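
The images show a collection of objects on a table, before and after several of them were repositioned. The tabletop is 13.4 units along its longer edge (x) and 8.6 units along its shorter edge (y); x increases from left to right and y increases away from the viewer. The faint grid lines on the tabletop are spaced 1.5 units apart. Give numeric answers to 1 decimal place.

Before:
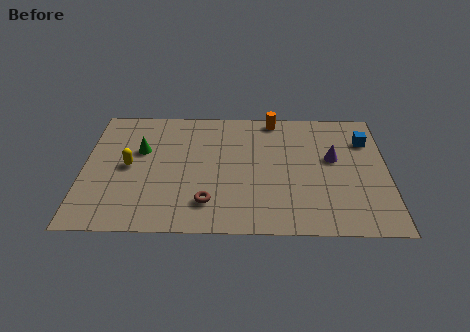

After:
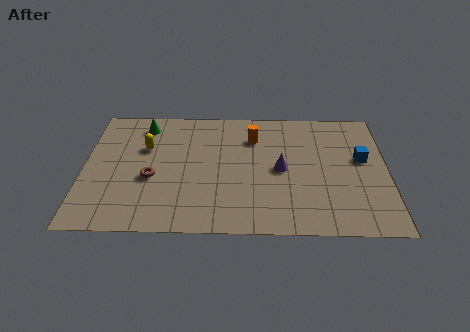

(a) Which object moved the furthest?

the brown torus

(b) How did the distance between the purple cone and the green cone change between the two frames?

-1.7

They were about 8.5 units apart before and 6.8 after — 1.7 units closer together.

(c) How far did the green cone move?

1.8

The green cone moved from about (2.5, 5.4) to (2.6, 7.2), a distance of √(0.1² + 1.8²) ≈ 1.8.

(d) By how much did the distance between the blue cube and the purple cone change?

+1.7

The distance was about 2.0 in the first image and 3.7 in the second, so they moved 1.7 units further apart.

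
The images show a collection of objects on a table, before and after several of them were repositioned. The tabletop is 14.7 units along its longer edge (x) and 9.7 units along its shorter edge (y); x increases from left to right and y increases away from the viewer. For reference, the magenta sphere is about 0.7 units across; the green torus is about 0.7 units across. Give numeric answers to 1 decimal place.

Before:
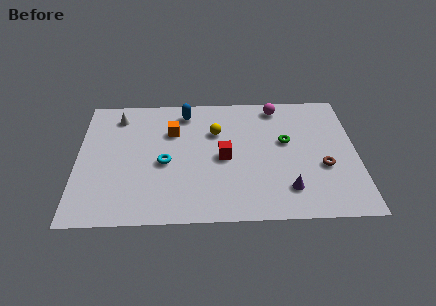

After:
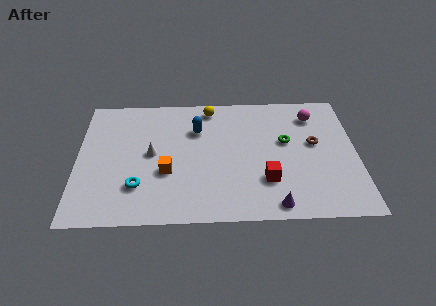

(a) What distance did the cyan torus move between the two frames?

2.2

From (4.6, 4.3) to (3.2, 2.6), the cyan torus covered √(1.4² + 1.7²) ≈ 2.2 units.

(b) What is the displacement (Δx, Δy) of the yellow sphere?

(-0.3, 1.9)

The yellow sphere was at about (7.3, 6.6) and moved to about (7.0, 8.5).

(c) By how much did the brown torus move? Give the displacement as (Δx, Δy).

(-0.4, 1.8)

From the two frames, the brown torus sits at roughly (12.9, 3.7) before and (12.5, 5.5) after.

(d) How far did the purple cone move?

1.3

The purple cone moved from about (11.0, 2.1) to (10.3, 1.0), a distance of √(0.7² + 1.1²) ≈ 1.3.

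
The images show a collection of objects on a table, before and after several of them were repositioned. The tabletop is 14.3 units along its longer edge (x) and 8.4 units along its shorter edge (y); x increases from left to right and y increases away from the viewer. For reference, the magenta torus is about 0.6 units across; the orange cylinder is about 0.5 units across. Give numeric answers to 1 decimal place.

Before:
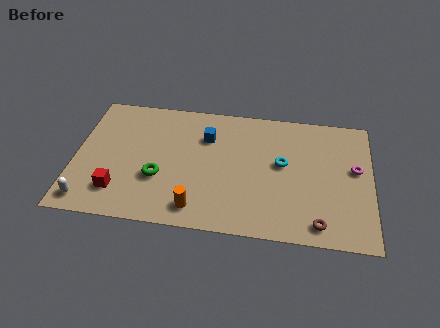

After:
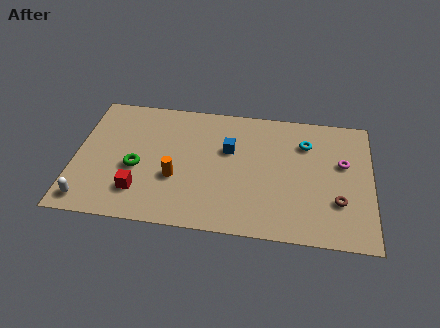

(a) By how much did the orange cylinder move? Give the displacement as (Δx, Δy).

(-1.1, 1.8)

The orange cylinder started near (6.0, 1.3) and ended near (4.9, 3.1).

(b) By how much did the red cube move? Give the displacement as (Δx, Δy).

(1.0, 0.1)

From the two frames, the red cube sits at roughly (2.2, 1.9) before and (3.2, 2.0) after.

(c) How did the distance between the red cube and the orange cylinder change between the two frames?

-1.8

The distance was about 3.8 in the first image and 2.0 in the second, so they moved 1.8 units closer together.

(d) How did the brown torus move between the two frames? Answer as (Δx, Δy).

(0.9, 1.5)

From the two frames, the brown torus sits at roughly (11.8, 1.1) before and (12.7, 2.6) after.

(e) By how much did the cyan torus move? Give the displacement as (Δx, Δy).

(1.1, 1.5)

The cyan torus started near (10.0, 4.7) and ended near (11.1, 6.2).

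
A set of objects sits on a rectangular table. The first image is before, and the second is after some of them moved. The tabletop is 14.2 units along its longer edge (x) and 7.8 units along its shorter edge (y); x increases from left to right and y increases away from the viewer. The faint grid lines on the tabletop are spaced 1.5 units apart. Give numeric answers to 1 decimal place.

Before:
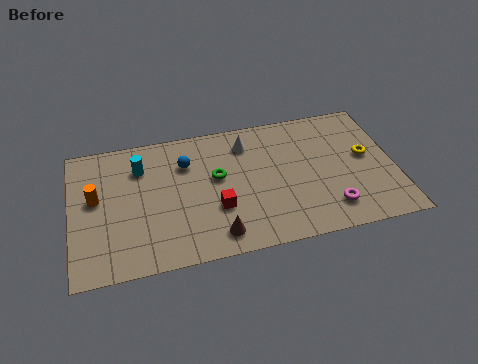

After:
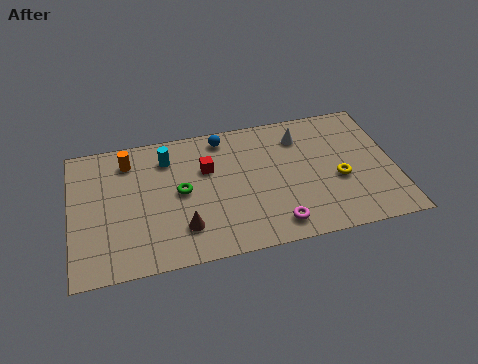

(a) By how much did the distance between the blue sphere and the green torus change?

+1.7

Before: roughly 1.7 units apart; after: 3.4. That's 1.7 units further apart.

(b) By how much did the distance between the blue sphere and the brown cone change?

+0.8

They were about 4.5 units apart before and 5.3 after — 0.8 units further apart.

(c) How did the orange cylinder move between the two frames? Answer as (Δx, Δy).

(1.5, 1.9)

The orange cylinder started near (1.1, 4.4) and ended near (2.6, 6.3).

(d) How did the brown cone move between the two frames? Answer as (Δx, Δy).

(-1.4, 0.7)

The brown cone started near (6.2, 1.2) and ended near (4.8, 1.9).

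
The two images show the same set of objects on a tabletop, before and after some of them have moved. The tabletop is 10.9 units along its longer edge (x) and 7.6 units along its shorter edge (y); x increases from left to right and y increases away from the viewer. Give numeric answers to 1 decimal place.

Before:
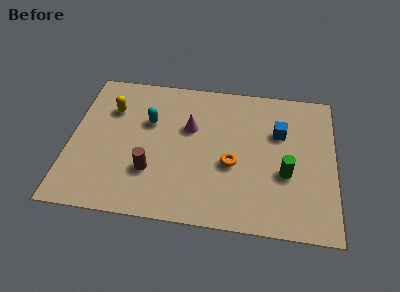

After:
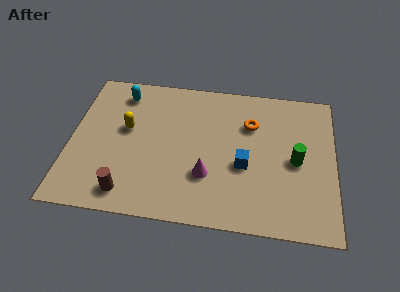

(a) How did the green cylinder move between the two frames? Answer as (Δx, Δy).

(0.4, 0.7)

The green cylinder was at about (8.9, 2.9) and moved to about (9.3, 3.6).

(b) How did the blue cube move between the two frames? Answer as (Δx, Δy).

(-1.4, -1.9)

From the two frames, the blue cube sits at roughly (8.6, 5.0) before and (7.2, 3.1) after.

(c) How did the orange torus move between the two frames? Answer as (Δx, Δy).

(0.7, 2.2)

From the two frames, the orange torus sits at roughly (6.7, 3.1) before and (7.4, 5.3) after.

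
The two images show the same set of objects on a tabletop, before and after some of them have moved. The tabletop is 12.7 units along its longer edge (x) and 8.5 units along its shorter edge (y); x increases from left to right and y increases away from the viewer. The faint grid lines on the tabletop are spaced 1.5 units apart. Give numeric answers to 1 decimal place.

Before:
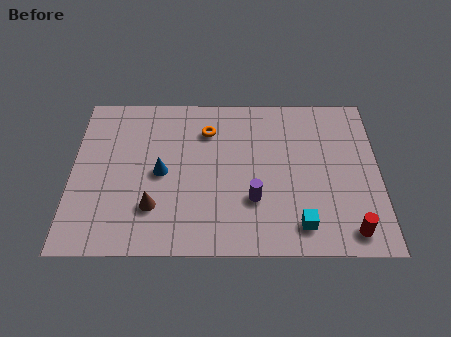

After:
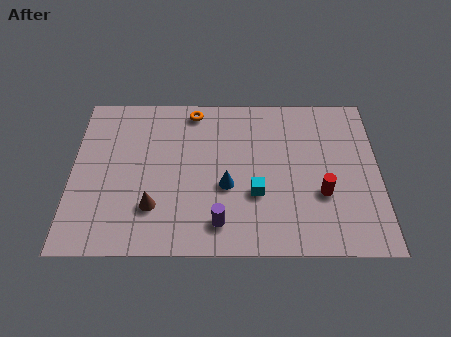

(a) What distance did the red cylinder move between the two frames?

2.2

The red cylinder moved from about (11.4, 1.1) to (10.3, 3.0), a distance of √(1.1² + 1.9²) ≈ 2.2.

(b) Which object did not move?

the brown cone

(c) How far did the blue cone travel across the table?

2.8

The blue cone moved from about (3.7, 4.1) to (6.4, 3.4), a distance of √(2.7² + 0.7²) ≈ 2.8.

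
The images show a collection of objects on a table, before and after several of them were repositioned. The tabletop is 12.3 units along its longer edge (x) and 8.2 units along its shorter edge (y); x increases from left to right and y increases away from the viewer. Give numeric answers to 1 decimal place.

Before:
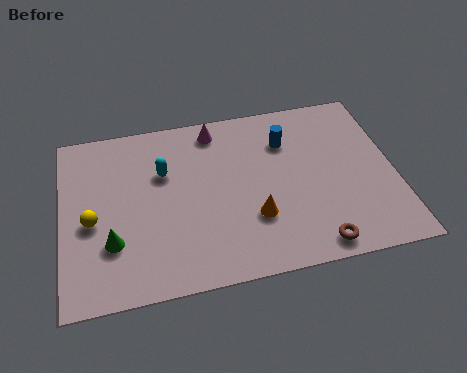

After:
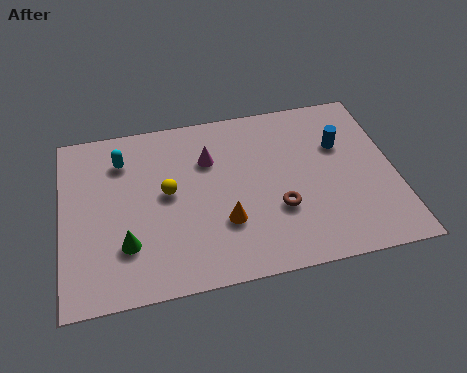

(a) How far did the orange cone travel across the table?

1.1

The orange cone moved from about (7.0, 2.6) to (5.9, 2.6), a distance of √(1.1² + 0.0²) ≈ 1.1.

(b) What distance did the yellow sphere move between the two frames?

2.9

The yellow sphere was near (1.1, 3.6) before and (3.9, 4.4) after, so it travelled √(2.8² + 0.8²) ≈ 2.9 units.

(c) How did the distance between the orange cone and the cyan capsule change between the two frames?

+0.9

They were about 4.3 units apart before and 5.2 after — 0.9 units further apart.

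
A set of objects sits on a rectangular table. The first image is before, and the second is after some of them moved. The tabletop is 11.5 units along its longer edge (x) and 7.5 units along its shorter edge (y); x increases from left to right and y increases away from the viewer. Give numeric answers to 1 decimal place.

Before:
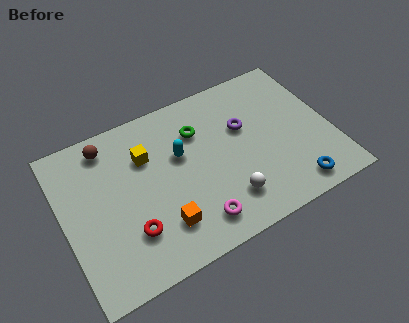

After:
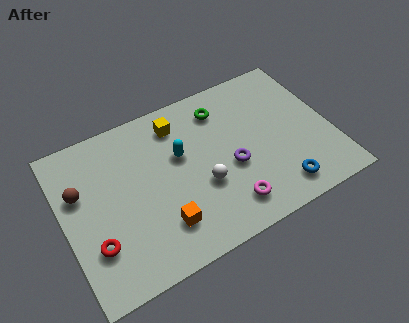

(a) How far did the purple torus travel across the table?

1.8

From (7.9, 4.7) to (7.1, 3.1), the purple torus covered √(0.8² + 1.6²) ≈ 1.8 units.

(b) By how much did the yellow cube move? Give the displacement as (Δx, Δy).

(1.5, 0.9)

The yellow cube was at about (3.7, 5.2) and moved to about (5.2, 6.1).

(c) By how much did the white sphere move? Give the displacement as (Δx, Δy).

(-0.9, 1.1)

From the two frames, the white sphere sits at roughly (6.7, 1.7) before and (5.8, 2.8) after.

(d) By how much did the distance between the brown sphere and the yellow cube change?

+2.7

They were about 1.9 units apart before and 4.6 after — 2.7 units further apart.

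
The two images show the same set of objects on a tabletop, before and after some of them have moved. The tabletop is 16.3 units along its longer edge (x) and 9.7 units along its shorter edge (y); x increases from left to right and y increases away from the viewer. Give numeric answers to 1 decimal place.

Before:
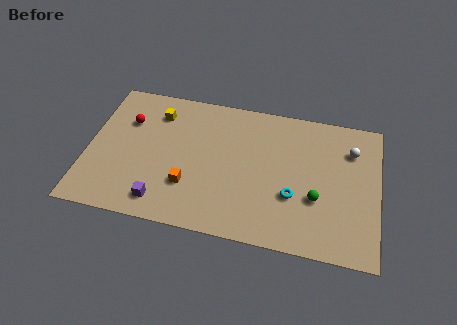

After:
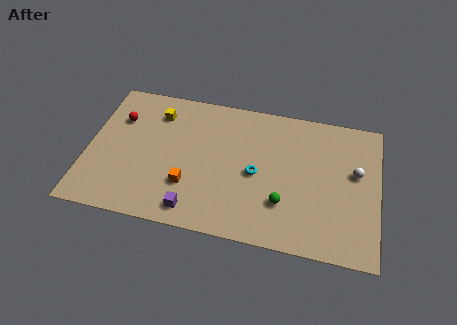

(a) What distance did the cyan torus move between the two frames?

2.4

From (11.6, 3.4) to (9.5, 4.5), the cyan torus covered √(2.1² + 1.1²) ≈ 2.4 units.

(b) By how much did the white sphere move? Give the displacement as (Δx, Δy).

(0.3, -1.5)

The white sphere started near (14.7, 7.2) and ended near (15.0, 5.7).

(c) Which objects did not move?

the orange cube and the yellow cube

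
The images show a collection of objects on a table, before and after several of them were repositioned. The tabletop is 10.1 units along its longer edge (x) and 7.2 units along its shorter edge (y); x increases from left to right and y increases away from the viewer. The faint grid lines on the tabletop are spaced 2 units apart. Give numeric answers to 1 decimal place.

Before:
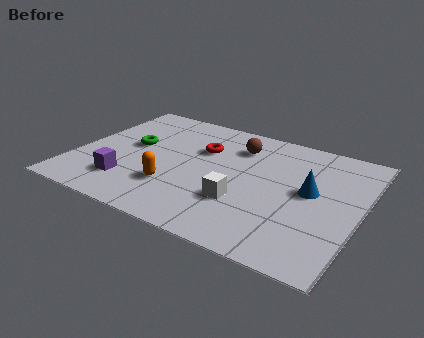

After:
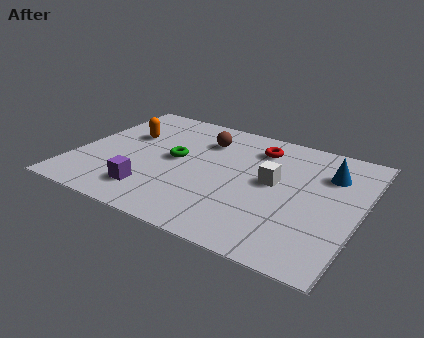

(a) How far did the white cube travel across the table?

1.8

The white cube moved from about (6.1, 2.3) to (7.0, 3.9), a distance of √(0.9² + 1.6²) ≈ 1.8.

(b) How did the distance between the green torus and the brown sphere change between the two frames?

-2.1

The distance was about 3.9 in the first image and 1.8 in the second, so they moved 2.1 units closer together.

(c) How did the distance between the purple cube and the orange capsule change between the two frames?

+1.8

The distance was about 1.6 in the first image and 3.4 in the second, so they moved 1.8 units further apart.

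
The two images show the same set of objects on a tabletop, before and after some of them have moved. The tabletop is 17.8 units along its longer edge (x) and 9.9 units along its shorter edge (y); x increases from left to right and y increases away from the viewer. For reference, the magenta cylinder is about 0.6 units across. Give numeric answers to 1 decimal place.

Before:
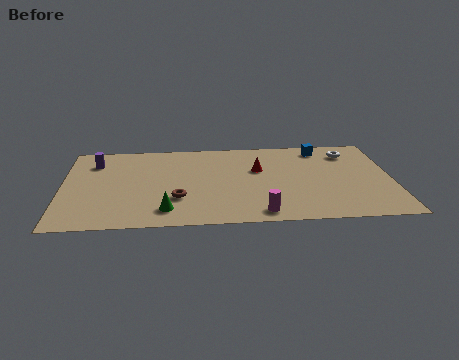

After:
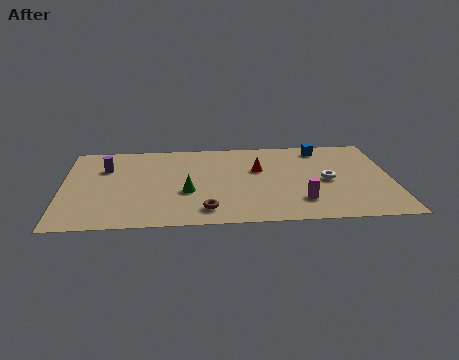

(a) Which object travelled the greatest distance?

the white torus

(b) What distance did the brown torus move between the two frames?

2.1

From (6.2, 3.1) to (7.7, 1.7), the brown torus covered √(1.5² + 1.4²) ≈ 2.1 units.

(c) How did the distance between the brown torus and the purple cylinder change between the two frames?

+1.1

They were about 6.4 units apart before and 7.5 after — 1.1 units further apart.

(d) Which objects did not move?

the blue cube and the red cone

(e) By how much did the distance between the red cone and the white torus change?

-1.3

Before: roughly 5.3 units apart; after: 4.0. That's 1.3 units closer together.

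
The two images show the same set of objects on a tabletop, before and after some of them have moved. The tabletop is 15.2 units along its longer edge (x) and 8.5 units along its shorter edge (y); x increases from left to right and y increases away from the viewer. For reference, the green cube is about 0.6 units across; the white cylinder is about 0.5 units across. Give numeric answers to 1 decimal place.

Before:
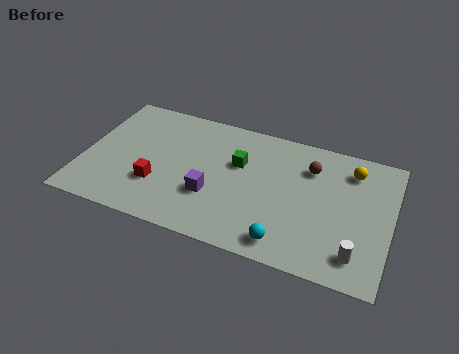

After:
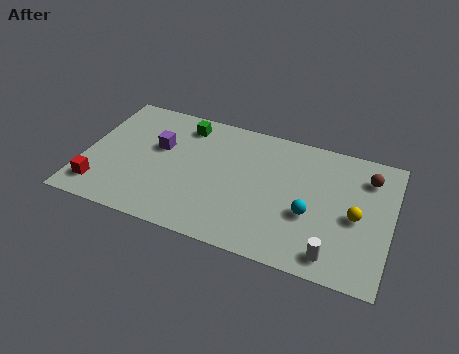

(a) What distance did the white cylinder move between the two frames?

1.2

The white cylinder moved from about (13.7, 1.6) to (12.6, 1.2), a distance of √(1.1² + 0.4²) ≈ 1.2.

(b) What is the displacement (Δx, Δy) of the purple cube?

(-2.9, 2.3)

The purple cube was at about (6.5, 2.9) and moved to about (3.6, 5.2).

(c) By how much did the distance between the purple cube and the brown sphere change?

+4.7

Before: roughly 5.7 units apart; after: 10.4. That's 4.7 units further apart.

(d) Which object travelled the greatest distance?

the purple cube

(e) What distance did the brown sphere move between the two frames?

2.8

The brown sphere was near (11.1, 6.3) before and (13.9, 6.6) after, so it travelled √(2.8² + 0.3²) ≈ 2.8 units.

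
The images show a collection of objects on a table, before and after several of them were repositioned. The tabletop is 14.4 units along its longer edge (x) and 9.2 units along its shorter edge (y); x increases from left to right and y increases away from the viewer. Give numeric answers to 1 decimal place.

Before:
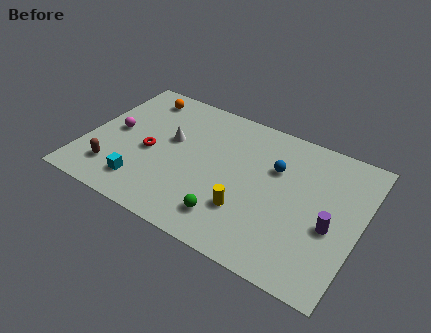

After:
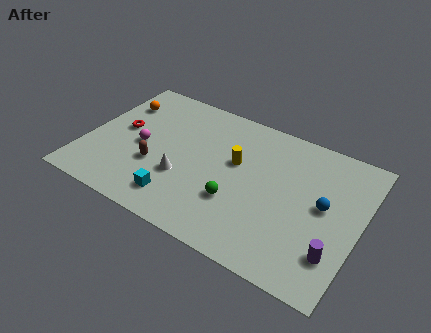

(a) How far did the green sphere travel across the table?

1.2

The green sphere moved from about (8.0, 1.8) to (8.2, 3.0), a distance of √(0.2² + 1.2²) ≈ 1.2.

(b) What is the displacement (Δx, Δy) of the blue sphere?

(2.7, -1.2)

From the two frames, the blue sphere sits at roughly (9.8, 6.1) before and (12.5, 4.9) after.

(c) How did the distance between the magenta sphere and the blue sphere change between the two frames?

+1.1

They were about 8.5 units apart before and 9.6 after — 1.1 units further apart.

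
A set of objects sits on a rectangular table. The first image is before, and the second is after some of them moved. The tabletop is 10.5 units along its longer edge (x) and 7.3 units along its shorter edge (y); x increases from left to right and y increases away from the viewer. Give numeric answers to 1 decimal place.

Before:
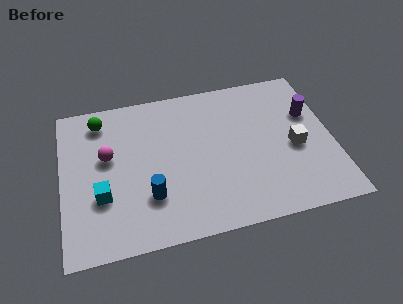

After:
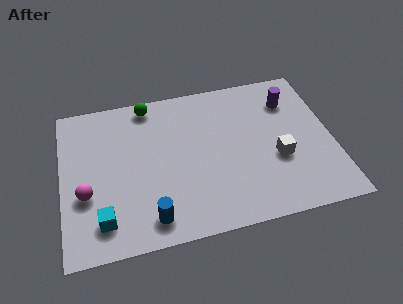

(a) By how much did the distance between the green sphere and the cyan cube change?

+1.9

The distance was about 3.6 in the first image and 5.5 in the second, so they moved 1.9 units further apart.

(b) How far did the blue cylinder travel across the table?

1.0

From (3.3, 2.1) to (3.3, 1.1), the blue cylinder covered √(0.0² + 1.0²) ≈ 1.0 units.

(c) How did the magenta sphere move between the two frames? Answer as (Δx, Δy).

(-0.9, -1.6)

From the two frames, the magenta sphere sits at roughly (1.8, 4.3) before and (0.9, 2.7) after.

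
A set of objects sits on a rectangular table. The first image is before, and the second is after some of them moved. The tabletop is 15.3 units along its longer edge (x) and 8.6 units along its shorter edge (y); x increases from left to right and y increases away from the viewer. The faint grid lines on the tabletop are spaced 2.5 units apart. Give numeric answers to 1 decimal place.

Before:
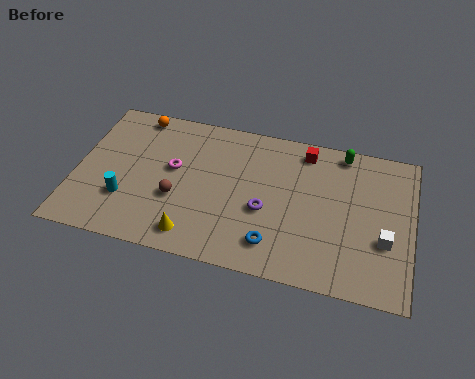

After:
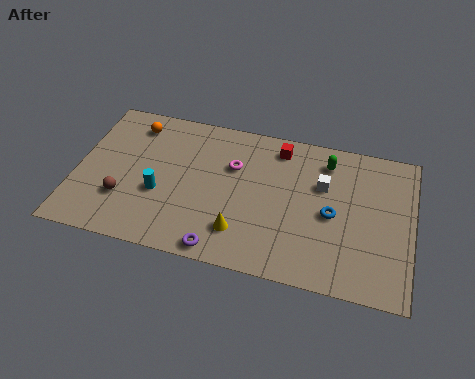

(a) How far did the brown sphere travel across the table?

2.5

From (4.7, 3.2) to (2.3, 2.6), the brown sphere covered √(2.4² + 0.6²) ≈ 2.5 units.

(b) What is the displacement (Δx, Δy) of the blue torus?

(2.5, 2.3)

From the two frames, the blue torus sits at roughly (9.2, 1.7) before and (11.7, 4.0) after.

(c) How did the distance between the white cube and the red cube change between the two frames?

-3.0

They were about 5.7 units apart before and 2.7 after — 3.0 units closer together.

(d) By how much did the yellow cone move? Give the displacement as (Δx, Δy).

(2.1, 0.7)

The yellow cone started near (5.6, 1.3) and ended near (7.7, 2.0).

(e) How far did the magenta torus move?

2.8

The magenta torus was near (4.4, 4.9) before and (7.1, 5.7) after, so it travelled √(2.7² + 0.8²) ≈ 2.8 units.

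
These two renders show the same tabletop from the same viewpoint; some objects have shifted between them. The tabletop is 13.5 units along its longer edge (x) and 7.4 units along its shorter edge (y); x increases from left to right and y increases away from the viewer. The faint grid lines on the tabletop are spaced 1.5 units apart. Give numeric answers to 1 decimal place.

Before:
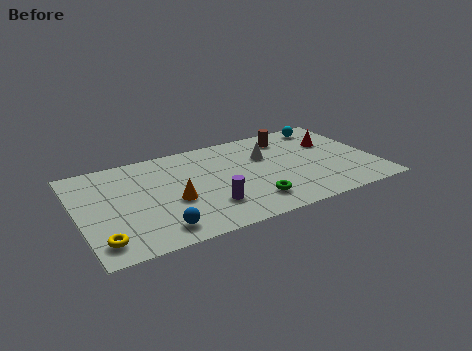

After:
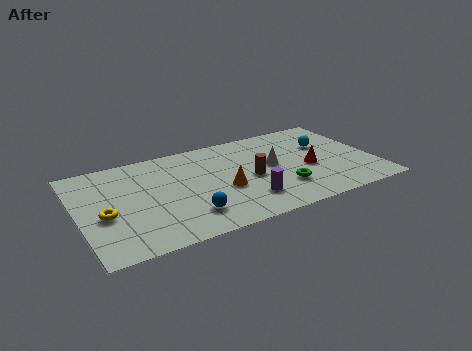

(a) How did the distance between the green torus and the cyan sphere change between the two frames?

-2.8

They were about 6.4 units apart before and 3.6 after — 2.8 units closer together.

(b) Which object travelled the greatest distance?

the brown cylinder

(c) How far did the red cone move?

2.1

The red cone was near (11.8, 4.9) before and (10.5, 3.2) after, so it travelled √(1.3² + 1.7²) ≈ 2.1 units.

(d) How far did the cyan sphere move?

1.6

The cyan sphere was near (11.8, 6.4) before and (11.5, 4.8) after, so it travelled √(0.3² + 1.6²) ≈ 1.6 units.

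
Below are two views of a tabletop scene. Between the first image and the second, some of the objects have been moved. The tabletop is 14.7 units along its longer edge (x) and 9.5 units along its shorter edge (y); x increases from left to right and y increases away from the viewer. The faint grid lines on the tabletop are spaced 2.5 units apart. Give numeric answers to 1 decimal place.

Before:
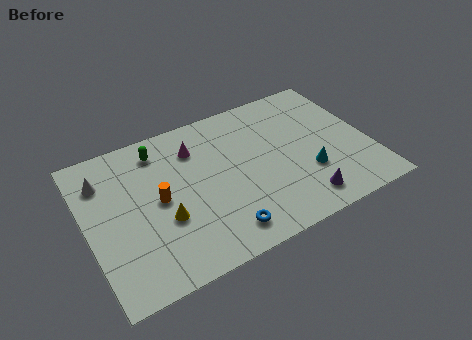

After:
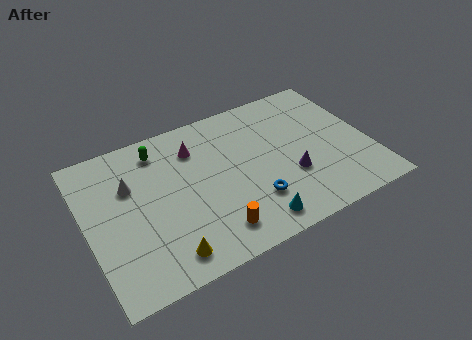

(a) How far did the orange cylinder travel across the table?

3.9

From (3.7, 4.8) to (6.1, 1.7), the orange cylinder covered √(2.4² + 3.1²) ≈ 3.9 units.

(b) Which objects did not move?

the green capsule and the magenta cone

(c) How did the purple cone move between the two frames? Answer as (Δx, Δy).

(-0.3, 1.8)

The purple cone was at about (10.7, 1.5) and moved to about (10.4, 3.3).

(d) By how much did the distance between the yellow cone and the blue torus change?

+1.5

The distance was about 3.4 in the first image and 4.9 in the second, so they moved 1.5 units further apart.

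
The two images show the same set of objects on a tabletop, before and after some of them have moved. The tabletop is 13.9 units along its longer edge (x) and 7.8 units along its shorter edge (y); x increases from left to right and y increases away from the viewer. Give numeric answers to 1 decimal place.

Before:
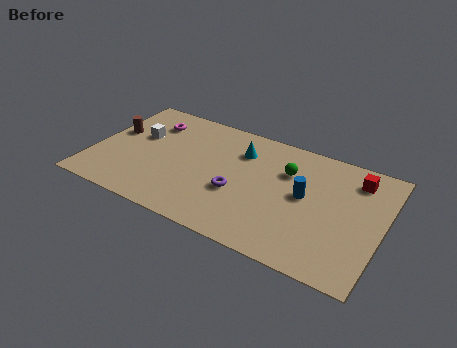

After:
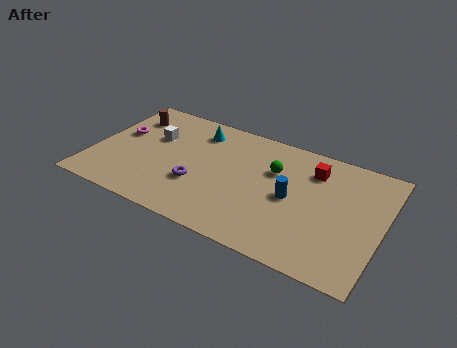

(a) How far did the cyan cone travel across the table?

2.3

From (6.9, 5.8) to (4.7, 6.3), the cyan cone covered √(2.2² + 0.5²) ≈ 2.3 units.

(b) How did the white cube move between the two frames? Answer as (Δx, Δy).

(0.7, 0.2)

The white cube started near (2.0, 4.8) and ended near (2.7, 5.0).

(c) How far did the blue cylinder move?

0.7

From (10.2, 4.2) to (9.6, 3.8), the blue cylinder covered √(0.6² + 0.4²) ≈ 0.7 units.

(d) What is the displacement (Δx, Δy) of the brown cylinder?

(0.5, 1.4)

The brown cylinder was at about (0.8, 4.6) and moved to about (1.3, 6.0).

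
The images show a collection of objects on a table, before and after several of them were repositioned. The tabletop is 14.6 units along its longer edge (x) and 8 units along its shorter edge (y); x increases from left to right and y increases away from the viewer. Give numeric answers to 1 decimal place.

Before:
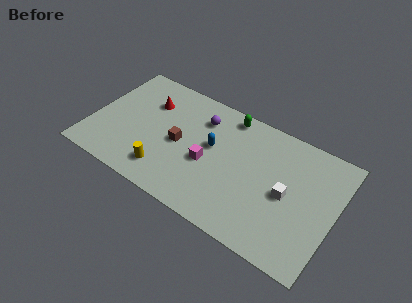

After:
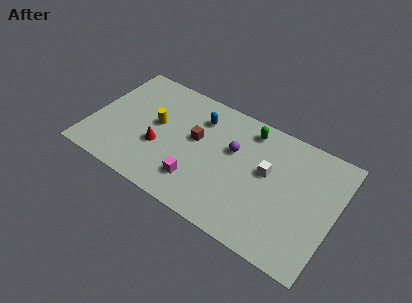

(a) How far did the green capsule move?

1.3

The green capsule moved from about (7.8, 7.1) to (9.1, 6.8), a distance of √(1.3² + 0.3²) ≈ 1.3.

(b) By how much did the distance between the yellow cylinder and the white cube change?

-0.6

The distance was about 7.3 in the first image and 6.7 in the second, so they moved 0.6 units closer together.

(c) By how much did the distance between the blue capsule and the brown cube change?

-0.6

The distance was about 2.1 in the first image and 1.5 in the second, so they moved 0.6 units closer together.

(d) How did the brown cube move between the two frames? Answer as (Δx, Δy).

(0.9, 0.8)

The brown cube started near (5.3, 3.8) and ended near (6.2, 4.6).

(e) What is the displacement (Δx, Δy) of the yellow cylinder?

(-1.0, 2.8)

The yellow cylinder was at about (4.8, 1.6) and moved to about (3.8, 4.4).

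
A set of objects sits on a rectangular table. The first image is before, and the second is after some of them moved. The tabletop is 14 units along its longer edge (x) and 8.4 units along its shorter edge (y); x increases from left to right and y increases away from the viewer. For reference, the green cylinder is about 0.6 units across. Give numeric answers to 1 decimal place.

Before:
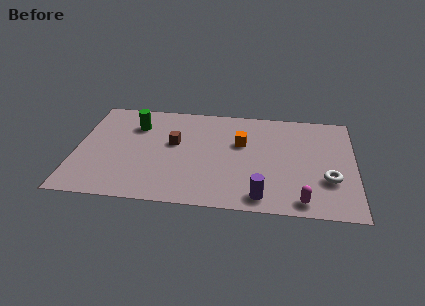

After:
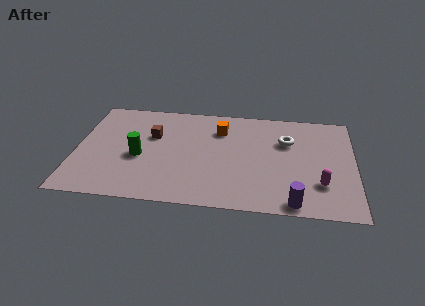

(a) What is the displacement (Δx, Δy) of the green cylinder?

(0.3, -2.6)

From the two frames, the green cylinder sits at roughly (2.9, 6.2) before and (3.2, 3.6) after.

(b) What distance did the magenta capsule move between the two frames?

1.7

From (11.4, 1.0) to (12.3, 2.4), the magenta capsule covered √(0.9² + 1.4²) ≈ 1.7 units.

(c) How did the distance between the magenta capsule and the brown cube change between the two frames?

+1.4

The distance was about 7.6 in the first image and 9.0 in the second, so they moved 1.4 units further apart.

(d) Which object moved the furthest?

the white torus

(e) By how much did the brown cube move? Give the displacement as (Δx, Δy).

(-1.1, 0.5)

From the two frames, the brown cube sits at roughly (4.9, 4.9) before and (3.8, 5.4) after.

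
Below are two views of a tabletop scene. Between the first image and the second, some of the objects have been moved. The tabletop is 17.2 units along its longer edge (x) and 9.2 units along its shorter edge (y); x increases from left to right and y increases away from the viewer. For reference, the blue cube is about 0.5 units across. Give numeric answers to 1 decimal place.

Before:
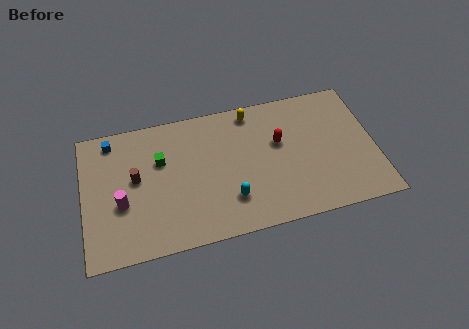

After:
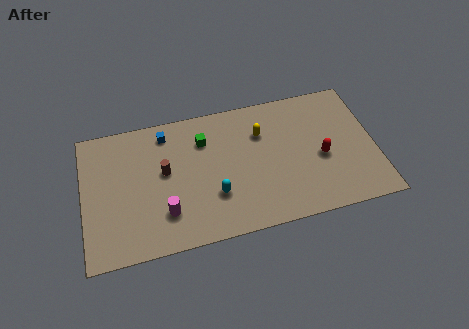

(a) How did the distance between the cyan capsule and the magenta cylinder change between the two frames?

-3.5

The distance was about 6.4 in the first image and 2.9 in the second, so they moved 3.5 units closer together.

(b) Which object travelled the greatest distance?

the blue cube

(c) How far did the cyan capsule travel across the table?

1.0

From (8.5, 2.4) to (7.6, 2.9), the cyan capsule covered √(0.9² + 0.5²) ≈ 1.0 units.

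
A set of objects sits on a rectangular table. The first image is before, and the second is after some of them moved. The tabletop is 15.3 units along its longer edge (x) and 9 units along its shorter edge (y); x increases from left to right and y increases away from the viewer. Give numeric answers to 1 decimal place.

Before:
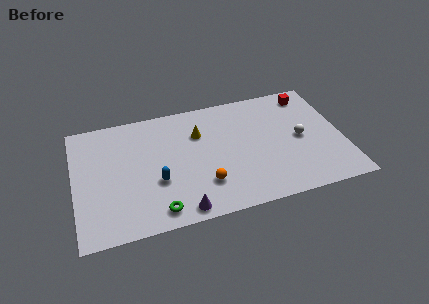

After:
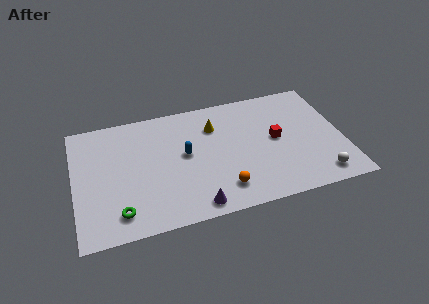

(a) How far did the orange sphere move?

1.2

The orange sphere moved from about (7.2, 2.4) to (8.2, 1.8), a distance of √(1.0² + 0.6²) ≈ 1.2.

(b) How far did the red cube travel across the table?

3.7

The red cube moved from about (13.7, 7.7) to (11.5, 4.7), a distance of √(2.2² + 3.0²) ≈ 3.7.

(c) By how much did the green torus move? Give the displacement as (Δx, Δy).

(-2.1, 0.4)

The green torus was at about (4.5, 1.2) and moved to about (2.4, 1.6).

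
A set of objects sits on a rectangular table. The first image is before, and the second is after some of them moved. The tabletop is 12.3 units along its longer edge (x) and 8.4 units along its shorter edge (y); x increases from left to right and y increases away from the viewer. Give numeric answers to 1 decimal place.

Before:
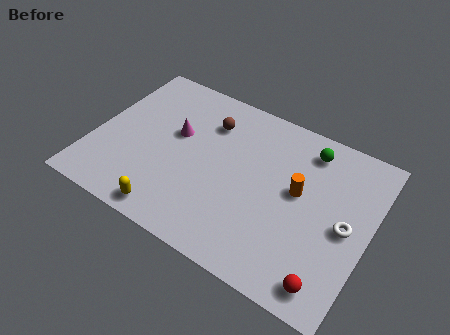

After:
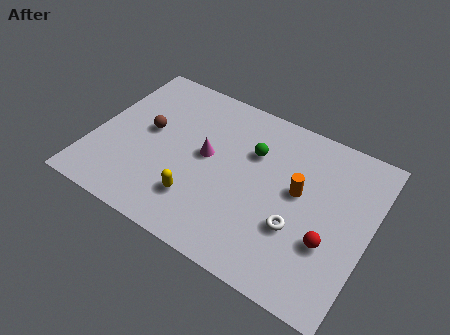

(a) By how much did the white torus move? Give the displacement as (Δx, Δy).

(-2.0, -1.1)

From the two frames, the white torus sits at roughly (11.3, 4.0) before and (9.3, 2.9) after.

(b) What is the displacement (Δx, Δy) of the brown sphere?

(-2.5, -1.7)

The brown sphere was at about (4.8, 6.3) and moved to about (2.3, 4.6).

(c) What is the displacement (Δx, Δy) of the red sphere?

(-0.3, 1.8)

From the two frames, the red sphere sits at roughly (11.0, 1.1) before and (10.7, 2.9) after.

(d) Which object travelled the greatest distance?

the brown sphere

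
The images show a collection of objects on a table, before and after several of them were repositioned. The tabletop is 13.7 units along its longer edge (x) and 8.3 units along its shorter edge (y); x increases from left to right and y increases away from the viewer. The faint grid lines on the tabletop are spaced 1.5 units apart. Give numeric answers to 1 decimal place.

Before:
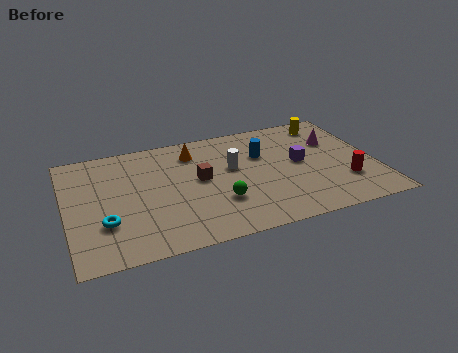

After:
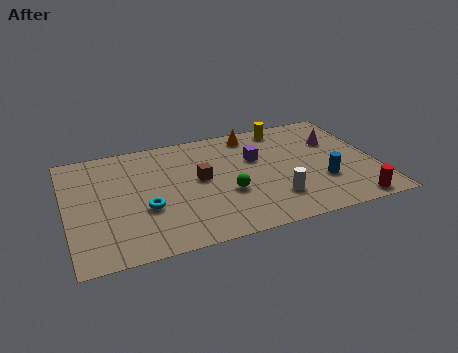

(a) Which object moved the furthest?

the blue cylinder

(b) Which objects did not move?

the magenta cone and the brown cube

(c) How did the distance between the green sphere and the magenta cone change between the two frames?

-0.6

Before: roughly 6.3 units apart; after: 5.7. That's 0.6 units closer together.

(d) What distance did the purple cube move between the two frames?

2.1

The purple cube was near (10.4, 4.4) before and (8.5, 5.3) after, so it travelled √(1.9² + 0.9²) ≈ 2.1 units.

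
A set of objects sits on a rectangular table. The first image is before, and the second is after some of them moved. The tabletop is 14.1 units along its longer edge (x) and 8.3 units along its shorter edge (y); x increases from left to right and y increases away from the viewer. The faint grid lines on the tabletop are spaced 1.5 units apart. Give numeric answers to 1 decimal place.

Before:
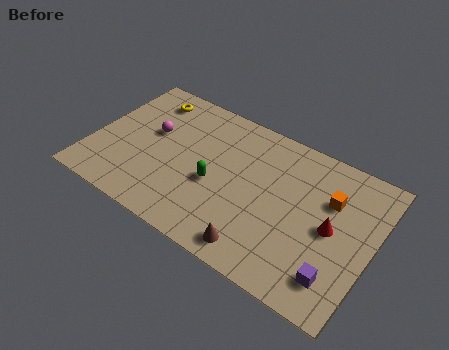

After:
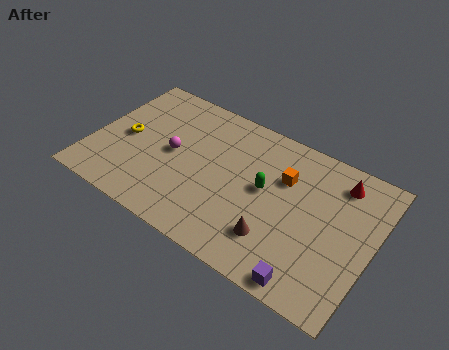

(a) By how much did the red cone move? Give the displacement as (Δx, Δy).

(0.0, 2.7)

From the two frames, the red cone sits at roughly (12.1, 4.1) before and (12.1, 6.8) after.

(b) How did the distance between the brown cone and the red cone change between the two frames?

+0.9

Before: roughly 4.4 units apart; after: 5.3. That's 0.9 units further apart.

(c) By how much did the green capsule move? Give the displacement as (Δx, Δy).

(2.4, 1.0)

From the two frames, the green capsule sits at roughly (6.3, 3.5) before and (8.7, 4.5) after.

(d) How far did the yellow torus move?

3.0

The yellow torus was near (2.2, 6.9) before and (1.6, 4.0) after, so it travelled √(0.6² + 2.9²) ≈ 3.0 units.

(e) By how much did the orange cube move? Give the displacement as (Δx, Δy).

(-2.3, 0.0)

From the two frames, the orange cube sits at roughly (11.8, 5.6) before and (9.5, 5.6) after.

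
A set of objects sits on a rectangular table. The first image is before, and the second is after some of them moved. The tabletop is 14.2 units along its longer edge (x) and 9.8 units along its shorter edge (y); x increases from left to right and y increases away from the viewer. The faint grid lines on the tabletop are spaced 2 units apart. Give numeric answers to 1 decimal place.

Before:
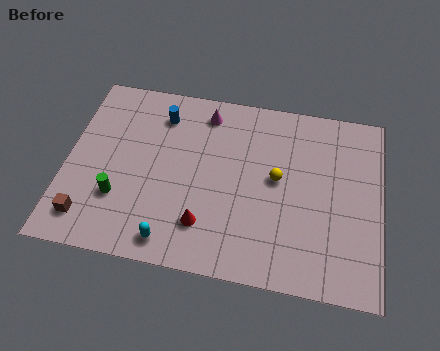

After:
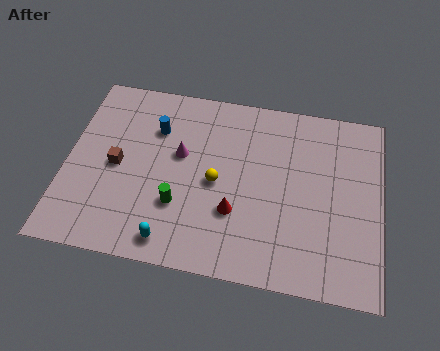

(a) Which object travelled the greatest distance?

the brown cube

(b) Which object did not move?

the cyan capsule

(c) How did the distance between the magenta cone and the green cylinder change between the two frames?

-3.7

The distance was about 6.4 in the first image and 2.7 in the second, so they moved 3.7 units closer together.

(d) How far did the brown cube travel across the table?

3.2

The brown cube was near (1.2, 1.7) before and (2.3, 4.7) after, so it travelled √(1.1² + 3.0²) ≈ 3.2 units.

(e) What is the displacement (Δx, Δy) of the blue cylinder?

(-0.2, -0.8)

From the two frames, the blue cylinder sits at roughly (4.1, 7.8) before and (3.9, 7.0) after.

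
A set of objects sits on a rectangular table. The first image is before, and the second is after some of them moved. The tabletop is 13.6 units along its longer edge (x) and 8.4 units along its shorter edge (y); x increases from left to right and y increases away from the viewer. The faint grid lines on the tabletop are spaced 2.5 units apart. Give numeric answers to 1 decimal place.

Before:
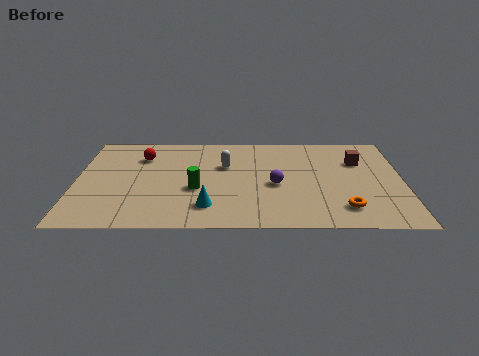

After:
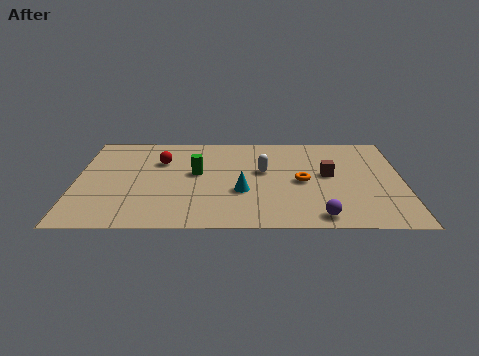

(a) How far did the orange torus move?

2.9

The orange torus was near (11.1, 1.7) before and (9.4, 4.0) after, so it travelled √(1.7² + 2.3²) ≈ 2.9 units.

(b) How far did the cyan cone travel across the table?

1.9

From (5.5, 1.8) to (6.9, 3.1), the cyan cone covered √(1.4² + 1.3²) ≈ 1.9 units.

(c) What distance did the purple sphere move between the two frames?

3.2

From (8.3, 3.7) to (10.1, 1.0), the purple sphere covered √(1.8² + 2.7²) ≈ 3.2 units.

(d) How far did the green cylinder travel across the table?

1.4

The green cylinder was near (5.0, 3.3) before and (5.0, 4.7) after, so it travelled √(0.0² + 1.4²) ≈ 1.4 units.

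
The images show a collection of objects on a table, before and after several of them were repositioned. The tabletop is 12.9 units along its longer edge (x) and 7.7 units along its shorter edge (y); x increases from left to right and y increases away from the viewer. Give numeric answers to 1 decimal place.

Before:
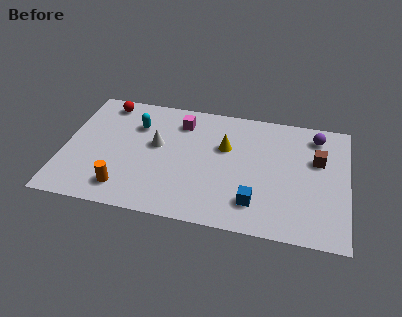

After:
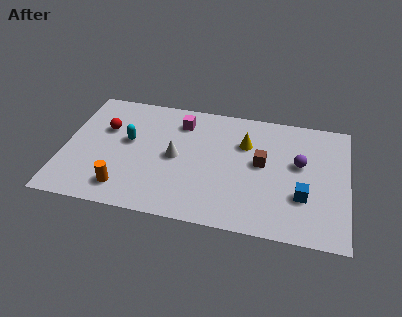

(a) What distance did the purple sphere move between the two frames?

2.0

The purple sphere moved from about (11.4, 6.4) to (10.7, 4.5), a distance of √(0.7² + 1.9²) ≈ 2.0.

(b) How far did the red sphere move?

1.7

The red sphere moved from about (1.7, 6.7) to (1.8, 5.0), a distance of √(0.1² + 1.7²) ≈ 1.7.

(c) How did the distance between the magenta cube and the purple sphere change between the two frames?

-0.5

Before: roughly 6.2 units apart; after: 5.7. That's 0.5 units closer together.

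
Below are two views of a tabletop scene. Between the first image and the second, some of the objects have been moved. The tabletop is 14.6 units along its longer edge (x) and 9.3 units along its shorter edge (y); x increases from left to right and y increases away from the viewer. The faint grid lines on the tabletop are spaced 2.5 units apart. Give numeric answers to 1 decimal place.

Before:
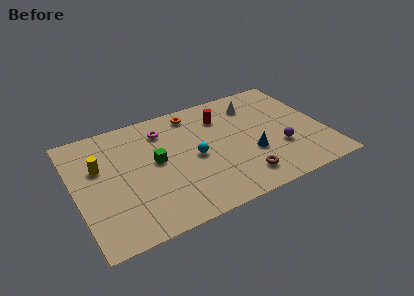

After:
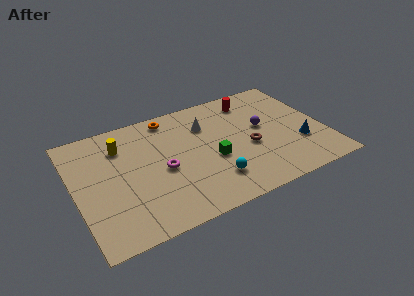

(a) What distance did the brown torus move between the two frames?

2.3

The brown torus moved from about (9.3, 1.7) to (10.1, 3.9), a distance of √(0.8² + 2.2²) ≈ 2.3.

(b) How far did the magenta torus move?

3.1

The magenta torus was near (5.4, 7.3) before and (5.0, 4.2) after, so it travelled √(0.4² + 3.1²) ≈ 3.1 units.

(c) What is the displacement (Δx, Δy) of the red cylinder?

(1.9, 0.7)

From the two frames, the red cylinder sits at roughly (8.9, 7.0) before and (10.8, 7.7) after.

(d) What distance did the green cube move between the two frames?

3.4

The green cube was near (4.7, 5.0) before and (7.9, 3.8) after, so it travelled √(3.2² + 1.2²) ≈ 3.4 units.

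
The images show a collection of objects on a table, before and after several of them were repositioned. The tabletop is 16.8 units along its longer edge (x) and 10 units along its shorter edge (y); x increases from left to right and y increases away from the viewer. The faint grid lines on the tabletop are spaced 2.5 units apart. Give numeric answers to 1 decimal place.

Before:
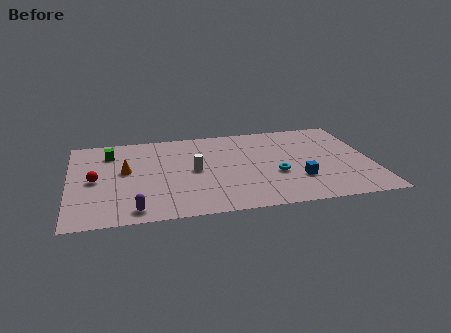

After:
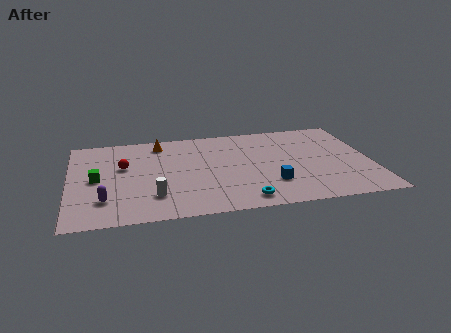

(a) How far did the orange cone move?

3.5

The orange cone moved from about (3.1, 5.6) to (5.1, 8.5), a distance of √(2.0² + 2.9²) ≈ 3.5.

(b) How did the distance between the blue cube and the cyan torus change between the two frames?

+0.8

The distance was about 1.4 in the first image and 2.2 in the second, so they moved 0.8 units further apart.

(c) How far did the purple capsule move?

2.1

From (3.5, 1.2) to (1.9, 2.5), the purple capsule covered √(1.6² + 1.3²) ≈ 2.1 units.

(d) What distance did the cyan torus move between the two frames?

3.1

The cyan torus moved from about (11.4, 3.8) to (9.5, 1.3), a distance of √(1.9² + 2.5²) ≈ 3.1.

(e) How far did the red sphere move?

2.1

The red sphere moved from about (1.4, 4.8) to (3.0, 6.1), a distance of √(1.6² + 1.3²) ≈ 2.1.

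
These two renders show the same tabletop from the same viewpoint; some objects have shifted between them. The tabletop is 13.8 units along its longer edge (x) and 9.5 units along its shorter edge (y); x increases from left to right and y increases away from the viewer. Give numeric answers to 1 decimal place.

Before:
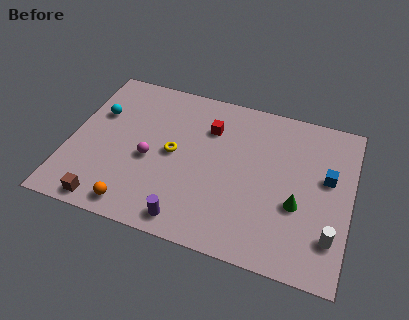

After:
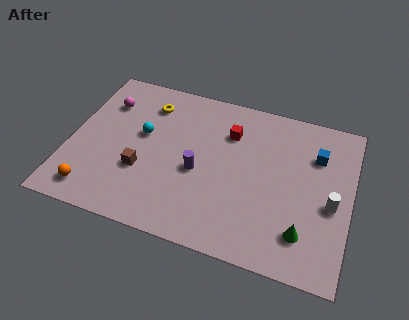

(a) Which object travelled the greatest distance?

the magenta sphere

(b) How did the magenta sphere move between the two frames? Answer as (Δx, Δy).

(-2.5, 2.9)

The magenta sphere was at about (4.0, 4.1) and moved to about (1.5, 7.0).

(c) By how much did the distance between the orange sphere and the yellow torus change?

+2.5

They were about 4.0 units apart before and 6.5 after — 2.5 units further apart.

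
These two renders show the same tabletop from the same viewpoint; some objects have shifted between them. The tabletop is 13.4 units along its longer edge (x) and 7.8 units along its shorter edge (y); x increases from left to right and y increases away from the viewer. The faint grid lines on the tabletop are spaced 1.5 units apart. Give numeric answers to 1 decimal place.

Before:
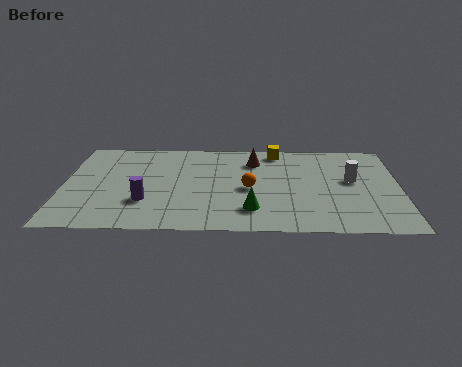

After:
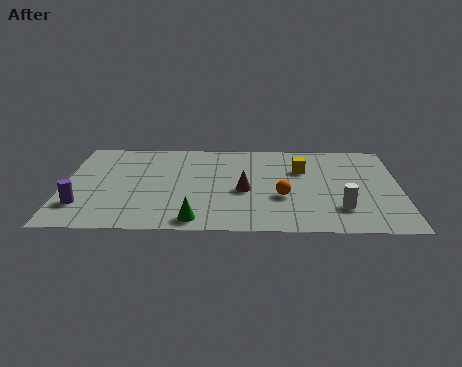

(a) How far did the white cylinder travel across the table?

2.5

From (11.5, 4.4) to (11.0, 2.0), the white cylinder covered √(0.5² + 2.4²) ≈ 2.5 units.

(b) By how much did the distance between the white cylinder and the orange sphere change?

-1.7

The distance was about 4.2 in the first image and 2.5 in the second, so they moved 1.7 units closer together.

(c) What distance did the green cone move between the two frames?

2.4

From (7.5, 1.8) to (5.3, 0.9), the green cone covered √(2.2² + 0.9²) ≈ 2.4 units.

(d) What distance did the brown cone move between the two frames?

2.6

The brown cone moved from about (7.6, 6.0) to (7.2, 3.4), a distance of √(0.4² + 2.6²) ≈ 2.6.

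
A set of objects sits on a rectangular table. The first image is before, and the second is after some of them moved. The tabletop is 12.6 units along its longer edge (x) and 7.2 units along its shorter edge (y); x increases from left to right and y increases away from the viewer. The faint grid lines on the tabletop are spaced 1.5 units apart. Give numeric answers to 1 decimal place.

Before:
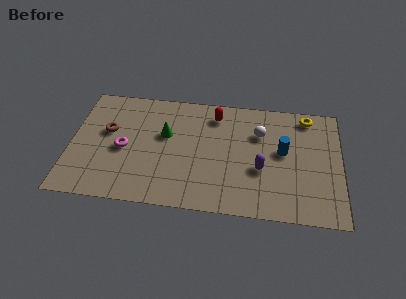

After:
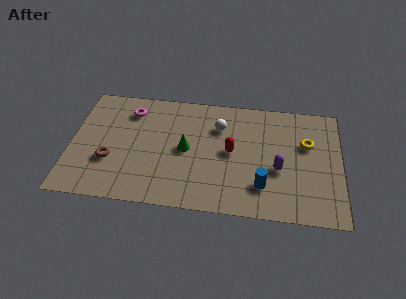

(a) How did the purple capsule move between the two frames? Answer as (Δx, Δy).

(0.8, 0.1)

The purple capsule was at about (8.9, 2.8) and moved to about (9.7, 2.9).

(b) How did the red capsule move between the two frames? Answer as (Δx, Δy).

(0.8, -2.2)

From the two frames, the red capsule sits at roughly (6.7, 5.9) before and (7.5, 3.7) after.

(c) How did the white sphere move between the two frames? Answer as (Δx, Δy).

(-1.9, 0.2)

The white sphere was at about (8.8, 5.0) and moved to about (6.9, 5.2).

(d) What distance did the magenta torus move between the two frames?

2.4

From (2.5, 3.3) to (2.7, 5.7), the magenta torus covered √(0.2² + 2.4²) ≈ 2.4 units.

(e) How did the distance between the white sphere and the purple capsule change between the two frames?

+1.4

They were about 2.2 units apart before and 3.6 after — 1.4 units further apart.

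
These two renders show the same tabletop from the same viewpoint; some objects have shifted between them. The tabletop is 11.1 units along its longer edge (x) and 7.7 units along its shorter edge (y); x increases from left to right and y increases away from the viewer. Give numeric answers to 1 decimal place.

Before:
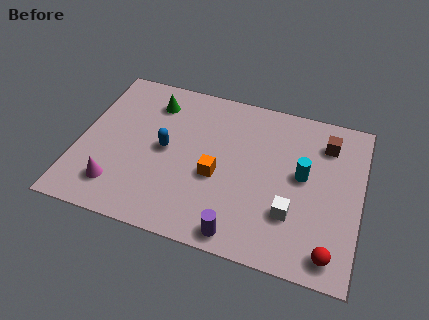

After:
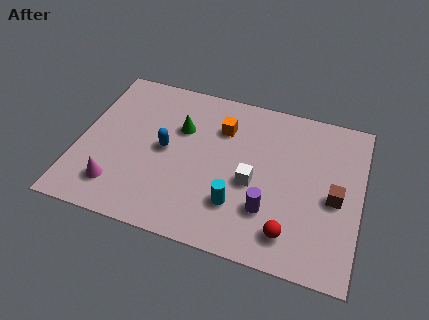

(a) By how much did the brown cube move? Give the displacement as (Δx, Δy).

(0.5, -2.5)

From the two frames, the brown cube sits at roughly (9.6, 6.0) before and (10.1, 3.5) after.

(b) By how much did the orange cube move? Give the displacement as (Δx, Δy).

(0.0, 2.4)

The orange cube started near (5.5, 3.2) and ended near (5.5, 5.6).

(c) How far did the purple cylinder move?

1.7

The purple cylinder was near (6.6, 0.8) before and (7.6, 2.2) after, so it travelled √(1.0² + 1.4²) ≈ 1.7 units.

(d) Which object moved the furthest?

the cyan cylinder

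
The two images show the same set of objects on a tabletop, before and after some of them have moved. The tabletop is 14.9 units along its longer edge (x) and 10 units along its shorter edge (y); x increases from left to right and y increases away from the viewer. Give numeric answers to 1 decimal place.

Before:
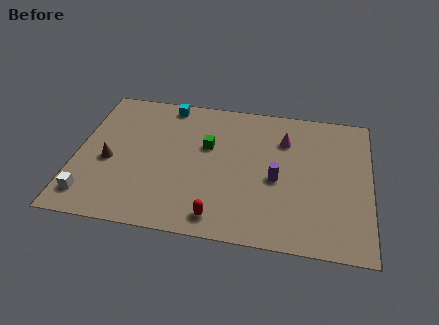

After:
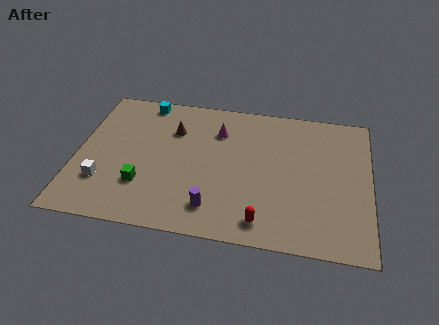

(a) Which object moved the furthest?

the green cube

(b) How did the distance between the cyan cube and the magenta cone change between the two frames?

-2.1

Before: roughly 6.3 units apart; after: 4.2. That's 2.1 units closer together.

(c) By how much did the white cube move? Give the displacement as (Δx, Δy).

(0.6, 1.1)

The white cube was at about (0.9, 1.7) and moved to about (1.5, 2.8).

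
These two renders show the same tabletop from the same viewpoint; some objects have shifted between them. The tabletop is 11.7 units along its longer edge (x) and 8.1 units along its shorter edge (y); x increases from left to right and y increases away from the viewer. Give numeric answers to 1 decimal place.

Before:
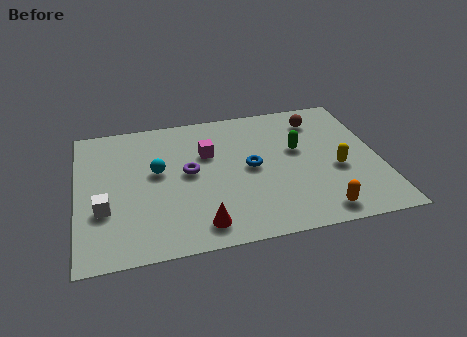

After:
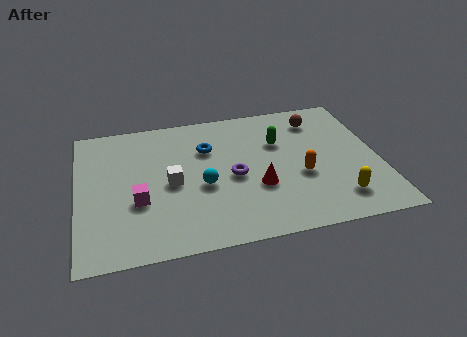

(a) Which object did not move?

the brown sphere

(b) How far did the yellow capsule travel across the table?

1.7

The yellow capsule moved from about (10.0, 3.3) to (9.9, 1.6), a distance of √(0.1² + 1.7²) ≈ 1.7.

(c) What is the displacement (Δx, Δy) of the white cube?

(2.6, 1.0)

The white cube was at about (1.0, 2.8) and moved to about (3.6, 3.8).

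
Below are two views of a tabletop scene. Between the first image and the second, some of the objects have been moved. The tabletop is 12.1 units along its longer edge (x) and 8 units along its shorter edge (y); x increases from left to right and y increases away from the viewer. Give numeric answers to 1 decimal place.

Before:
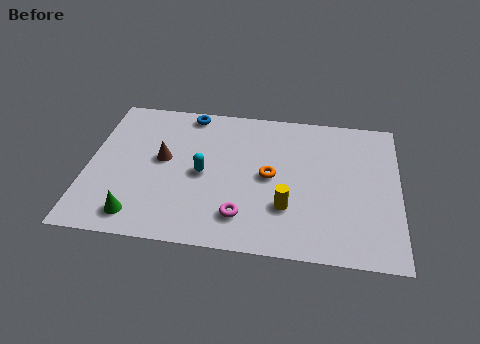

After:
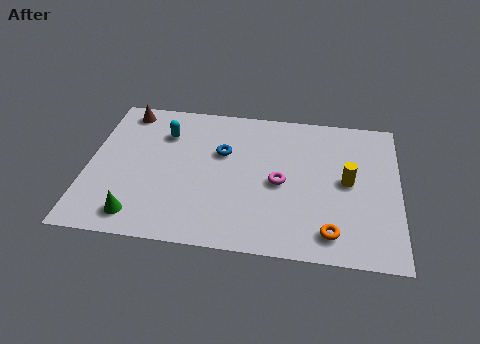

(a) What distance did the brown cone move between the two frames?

3.1

The brown cone moved from about (2.9, 4.4) to (1.3, 7.0), a distance of √(1.6² + 2.6²) ≈ 3.1.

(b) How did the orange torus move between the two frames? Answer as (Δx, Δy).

(2.4, -2.7)

The orange torus started near (7.1, 4.0) and ended near (9.5, 1.3).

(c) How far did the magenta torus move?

2.4

The magenta torus was near (6.1, 1.7) before and (7.5, 3.7) after, so it travelled √(1.4² + 2.0²) ≈ 2.4 units.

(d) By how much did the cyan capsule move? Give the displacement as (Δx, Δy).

(-1.6, 2.1)

From the two frames, the cyan capsule sits at roughly (4.5, 3.8) before and (2.9, 5.9) after.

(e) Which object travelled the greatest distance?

the orange torus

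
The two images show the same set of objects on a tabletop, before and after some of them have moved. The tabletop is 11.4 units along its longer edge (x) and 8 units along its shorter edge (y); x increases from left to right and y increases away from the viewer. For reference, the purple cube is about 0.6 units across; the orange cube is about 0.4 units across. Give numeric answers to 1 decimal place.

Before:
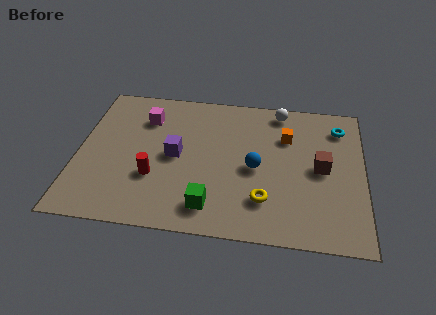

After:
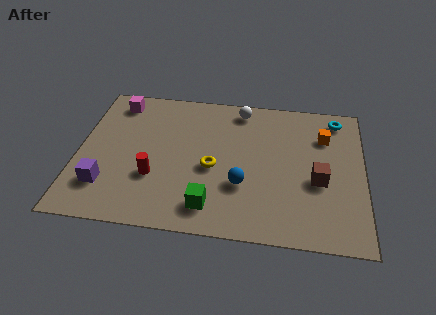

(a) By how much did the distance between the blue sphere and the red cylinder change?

-0.6

The distance was about 4.1 in the first image and 3.5 in the second, so they moved 0.6 units closer together.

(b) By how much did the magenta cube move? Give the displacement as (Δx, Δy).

(-1.2, 0.8)

The magenta cube started near (2.6, 6.0) and ended near (1.4, 6.8).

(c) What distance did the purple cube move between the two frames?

3.4

The purple cube moved from about (3.9, 4.0) to (1.2, 2.0), a distance of √(2.7² + 2.0²) ≈ 3.4.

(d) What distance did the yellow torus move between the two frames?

2.6

From (7.5, 2.0) to (5.4, 3.5), the yellow torus covered √(2.1² + 1.5²) ≈ 2.6 units.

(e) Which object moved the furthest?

the purple cube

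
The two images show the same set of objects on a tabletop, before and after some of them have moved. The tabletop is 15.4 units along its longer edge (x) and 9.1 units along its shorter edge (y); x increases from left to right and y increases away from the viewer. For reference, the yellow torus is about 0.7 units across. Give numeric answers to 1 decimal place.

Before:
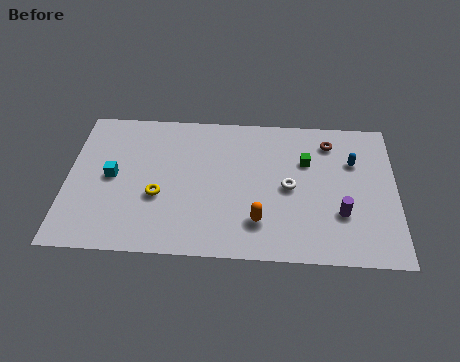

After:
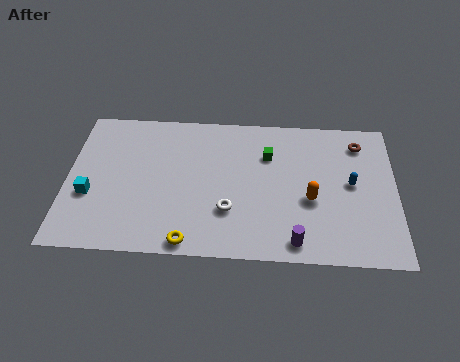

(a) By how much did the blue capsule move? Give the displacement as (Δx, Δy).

(-0.1, -1.4)

The blue capsule started near (13.4, 6.2) and ended near (13.3, 4.8).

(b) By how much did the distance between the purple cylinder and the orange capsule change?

-1.2

Before: roughly 3.9 units apart; after: 2.7. That's 1.2 units closer together.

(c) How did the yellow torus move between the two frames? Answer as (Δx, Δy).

(1.5, -2.7)

From the two frames, the yellow torus sits at roughly (4.3, 3.5) before and (5.8, 0.8) after.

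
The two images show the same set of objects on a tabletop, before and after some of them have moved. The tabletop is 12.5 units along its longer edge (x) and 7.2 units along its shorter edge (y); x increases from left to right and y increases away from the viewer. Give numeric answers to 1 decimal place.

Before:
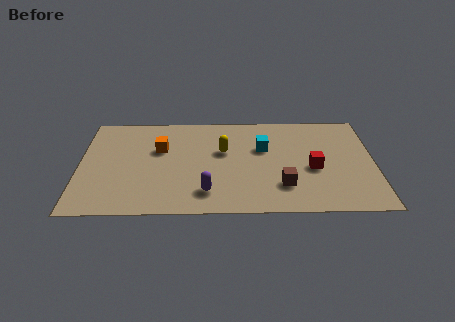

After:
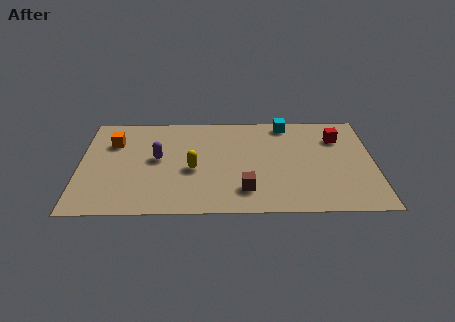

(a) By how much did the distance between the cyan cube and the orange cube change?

+3.1

The distance was about 4.4 in the first image and 7.5 in the second, so they moved 3.1 units further apart.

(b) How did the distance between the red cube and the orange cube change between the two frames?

+2.9

Before: roughly 6.7 units apart; after: 9.6. That's 2.9 units further apart.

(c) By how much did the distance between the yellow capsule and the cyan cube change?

+3.5

Before: roughly 1.7 units apart; after: 5.2. That's 3.5 units further apart.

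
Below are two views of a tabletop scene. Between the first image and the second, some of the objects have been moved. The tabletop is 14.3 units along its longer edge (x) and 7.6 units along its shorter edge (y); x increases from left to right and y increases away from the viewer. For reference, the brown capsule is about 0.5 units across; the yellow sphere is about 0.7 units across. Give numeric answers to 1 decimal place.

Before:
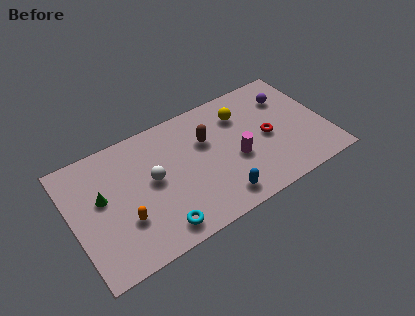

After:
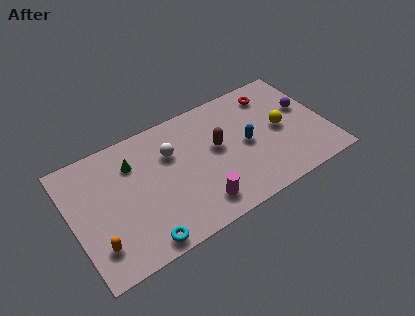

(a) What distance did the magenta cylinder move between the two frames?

2.9

From (9.1, 3.1) to (6.7, 1.4), the magenta cylinder covered √(2.4² + 1.7²) ≈ 2.9 units.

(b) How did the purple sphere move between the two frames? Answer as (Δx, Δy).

(0.8, -1.1)

From the two frames, the purple sphere sits at roughly (12.5, 5.6) before and (13.3, 4.5) after.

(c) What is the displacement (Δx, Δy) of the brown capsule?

(0.5, -0.7)

The brown capsule was at about (7.7, 5.0) and moved to about (8.2, 4.3).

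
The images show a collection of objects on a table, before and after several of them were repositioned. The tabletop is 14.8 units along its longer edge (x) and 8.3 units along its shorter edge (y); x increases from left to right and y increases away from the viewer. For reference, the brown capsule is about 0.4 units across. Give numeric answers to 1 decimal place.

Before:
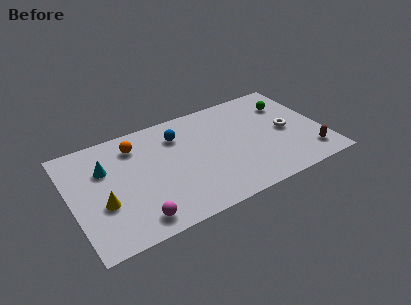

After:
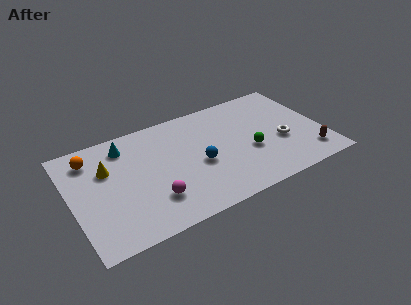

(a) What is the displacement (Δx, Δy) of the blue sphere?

(0.9, -2.7)

The blue sphere started near (6.5, 6.3) and ended near (7.4, 3.6).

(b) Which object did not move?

the brown capsule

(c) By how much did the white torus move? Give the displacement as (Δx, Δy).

(-0.4, -0.7)

From the two frames, the white torus sits at roughly (12.7, 4.0) before and (12.3, 3.3) after.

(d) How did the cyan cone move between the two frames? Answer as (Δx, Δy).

(1.3, 1.2)

The cyan cone was at about (2.1, 5.6) and moved to about (3.4, 6.8).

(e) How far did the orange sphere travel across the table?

2.6

The orange sphere was near (4.0, 6.6) before and (1.4, 6.7) after, so it travelled √(2.6² + 0.1²) ≈ 2.6 units.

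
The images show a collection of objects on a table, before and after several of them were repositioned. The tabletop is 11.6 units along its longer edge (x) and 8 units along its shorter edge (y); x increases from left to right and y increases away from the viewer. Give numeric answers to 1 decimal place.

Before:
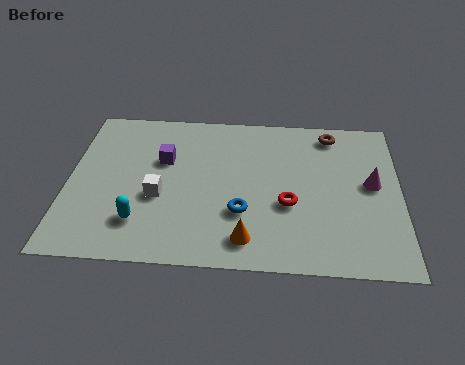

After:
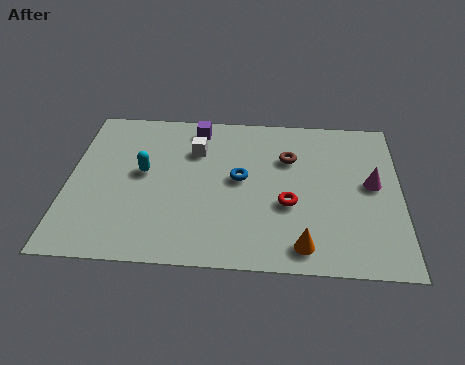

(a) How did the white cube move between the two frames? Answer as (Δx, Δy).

(1.2, 2.5)

The white cube was at about (3.2, 3.2) and moved to about (4.4, 5.7).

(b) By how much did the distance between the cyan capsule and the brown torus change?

-3.1

The distance was about 8.3 in the first image and 5.2 in the second, so they moved 3.1 units closer together.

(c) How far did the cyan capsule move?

2.5

The cyan capsule moved from about (2.6, 1.9) to (2.6, 4.4), a distance of √(0.0² + 2.5²) ≈ 2.5.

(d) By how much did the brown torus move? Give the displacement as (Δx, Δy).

(-1.5, -1.4)

The brown torus started near (9.2, 6.9) and ended near (7.7, 5.5).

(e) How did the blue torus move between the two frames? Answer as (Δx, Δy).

(-0.1, 1.7)

From the two frames, the blue torus sits at roughly (6.1, 2.6) before and (6.0, 4.3) after.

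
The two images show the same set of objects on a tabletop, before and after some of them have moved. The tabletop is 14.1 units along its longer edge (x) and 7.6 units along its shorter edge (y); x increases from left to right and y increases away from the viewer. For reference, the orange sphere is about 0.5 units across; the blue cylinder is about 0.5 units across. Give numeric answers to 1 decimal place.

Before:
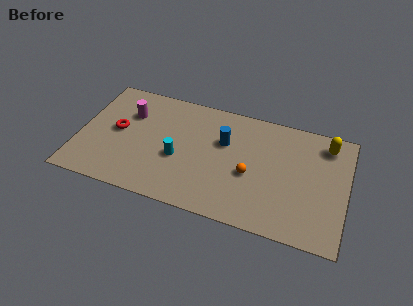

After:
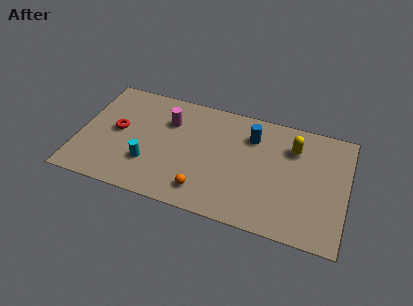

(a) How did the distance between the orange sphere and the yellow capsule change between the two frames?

+1.2

They were about 4.9 units apart before and 6.1 after — 1.2 units further apart.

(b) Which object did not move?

the red torus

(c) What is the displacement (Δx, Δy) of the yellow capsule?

(-1.7, -0.7)

The yellow capsule started near (12.9, 6.3) and ended near (11.2, 5.6).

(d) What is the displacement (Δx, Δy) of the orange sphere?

(-2.3, -1.8)

From the two frames, the orange sphere sits at roughly (9.1, 3.2) before and (6.8, 1.4) after.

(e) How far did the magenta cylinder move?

2.1

The magenta cylinder was near (2.5, 5.3) before and (4.6, 5.4) after, so it travelled √(2.1² + 0.1²) ≈ 2.1 units.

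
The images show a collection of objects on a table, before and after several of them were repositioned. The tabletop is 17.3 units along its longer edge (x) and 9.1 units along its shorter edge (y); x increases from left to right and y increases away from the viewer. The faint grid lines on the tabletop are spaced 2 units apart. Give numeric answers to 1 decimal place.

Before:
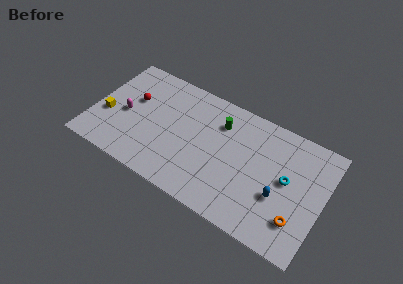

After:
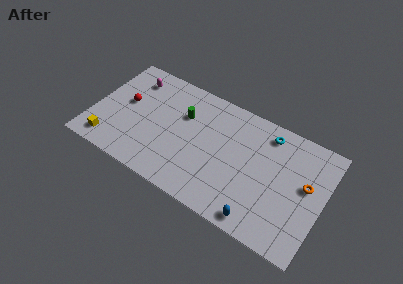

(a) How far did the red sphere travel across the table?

0.7

The red sphere was near (2.8, 5.6) before and (2.3, 5.1) after, so it travelled √(0.5² + 0.5²) ≈ 0.7 units.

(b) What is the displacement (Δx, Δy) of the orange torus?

(0.3, 2.9)

The orange torus started near (15.7, 2.3) and ended near (16.0, 5.2).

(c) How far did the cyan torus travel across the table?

3.3

The cyan torus was near (14.6, 4.9) before and (12.8, 7.7) after, so it travelled √(1.8² + 2.8²) ≈ 3.3 units.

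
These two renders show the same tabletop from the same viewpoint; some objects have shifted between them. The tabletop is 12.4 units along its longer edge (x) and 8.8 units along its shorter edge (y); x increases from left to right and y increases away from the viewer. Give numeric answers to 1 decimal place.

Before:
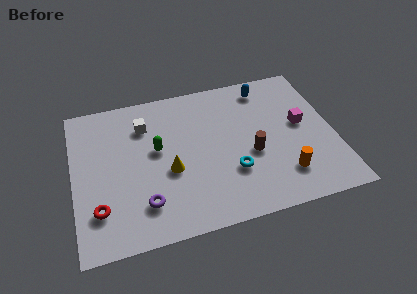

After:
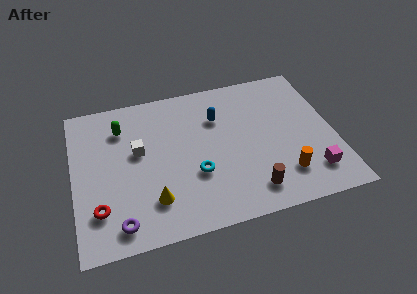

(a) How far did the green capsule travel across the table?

2.3

The green capsule was near (4.0, 5.0) before and (2.4, 6.7) after, so it travelled √(1.6² + 1.7²) ≈ 2.3 units.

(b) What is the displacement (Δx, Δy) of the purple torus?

(-1.2, -0.8)

The purple torus was at about (3.2, 2.0) and moved to about (2.0, 1.2).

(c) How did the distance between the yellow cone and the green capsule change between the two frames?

+3.3

Before: roughly 1.5 units apart; after: 4.8. That's 3.3 units further apart.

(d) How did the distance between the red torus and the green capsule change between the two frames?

+0.7

Before: roughly 4.0 units apart; after: 4.7. That's 0.7 units further apart.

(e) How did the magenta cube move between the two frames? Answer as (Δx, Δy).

(0.2, -3.0)

From the two frames, the magenta cube sits at roughly (10.9, 4.8) before and (11.1, 1.8) after.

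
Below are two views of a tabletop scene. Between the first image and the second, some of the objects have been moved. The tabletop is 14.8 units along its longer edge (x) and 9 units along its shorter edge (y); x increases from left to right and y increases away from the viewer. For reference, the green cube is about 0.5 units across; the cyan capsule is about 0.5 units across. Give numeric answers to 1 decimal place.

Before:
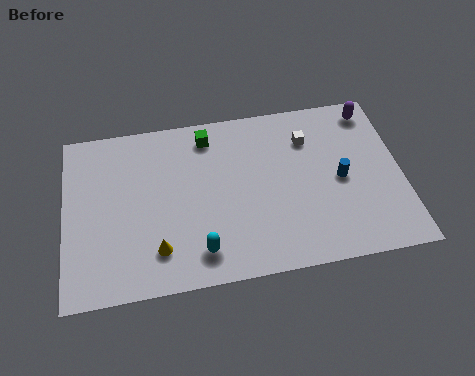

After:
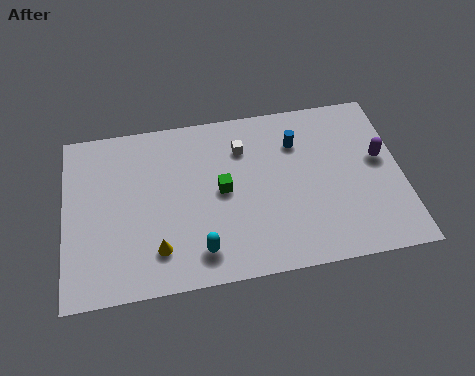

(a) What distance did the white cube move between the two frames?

2.9

From (10.8, 6.7) to (7.9, 6.7), the white cube covered √(2.9² + 0.0²) ≈ 2.9 units.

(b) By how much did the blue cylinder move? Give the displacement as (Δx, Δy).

(-1.8, 2.3)

The blue cylinder started near (12.1, 4.3) and ended near (10.3, 6.6).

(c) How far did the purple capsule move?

2.7

From (13.7, 7.8) to (13.9, 5.1), the purple capsule covered √(0.2² + 2.7²) ≈ 2.7 units.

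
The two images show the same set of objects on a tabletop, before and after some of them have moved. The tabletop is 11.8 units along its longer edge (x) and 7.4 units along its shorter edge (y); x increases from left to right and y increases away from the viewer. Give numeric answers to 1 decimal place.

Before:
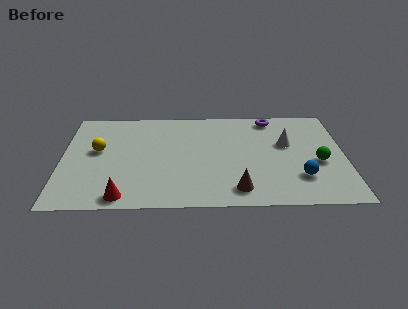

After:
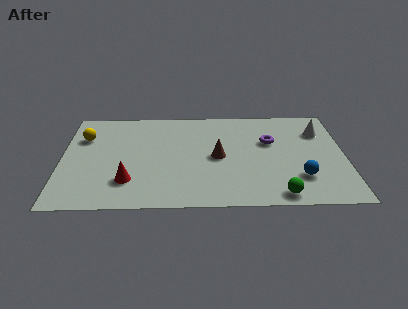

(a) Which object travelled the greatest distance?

the green sphere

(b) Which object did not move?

the blue sphere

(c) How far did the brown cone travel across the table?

2.5

The brown cone was near (7.3, 1.2) before and (6.5, 3.6) after, so it travelled √(0.8² + 2.4²) ≈ 2.5 units.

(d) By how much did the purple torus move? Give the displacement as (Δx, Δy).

(-0.1, -1.8)

From the two frames, the purple torus sits at roughly (8.8, 6.5) before and (8.7, 4.7) after.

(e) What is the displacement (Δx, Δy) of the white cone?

(1.4, 0.9)

From the two frames, the white cone sits at roughly (9.4, 4.5) before and (10.8, 5.4) after.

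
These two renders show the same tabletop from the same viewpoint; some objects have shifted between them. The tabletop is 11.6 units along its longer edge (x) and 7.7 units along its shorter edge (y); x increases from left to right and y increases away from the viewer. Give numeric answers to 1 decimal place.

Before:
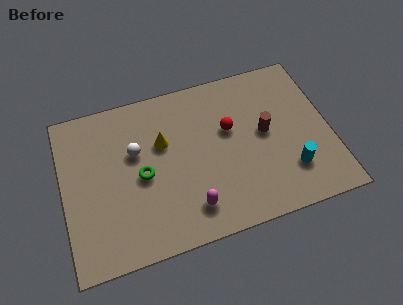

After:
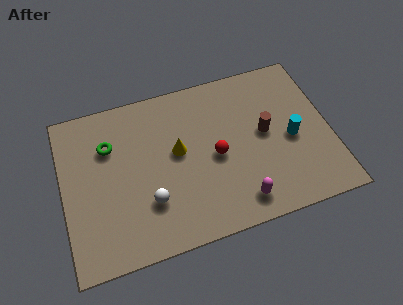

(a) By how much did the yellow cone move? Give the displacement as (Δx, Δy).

(0.6, -0.6)

The yellow cone started near (4.4, 4.9) and ended near (5.0, 4.3).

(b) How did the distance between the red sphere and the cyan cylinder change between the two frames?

-0.3

The distance was about 3.6 in the first image and 3.3 in the second, so they moved 0.3 units closer together.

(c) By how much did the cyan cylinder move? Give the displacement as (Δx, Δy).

(0.2, 1.5)

The cyan cylinder was at about (9.7, 2.0) and moved to about (9.9, 3.5).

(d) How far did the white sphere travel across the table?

2.5

The white sphere was near (3.2, 4.8) before and (3.6, 2.3) after, so it travelled √(0.4² + 2.5²) ≈ 2.5 units.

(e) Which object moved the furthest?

the white sphere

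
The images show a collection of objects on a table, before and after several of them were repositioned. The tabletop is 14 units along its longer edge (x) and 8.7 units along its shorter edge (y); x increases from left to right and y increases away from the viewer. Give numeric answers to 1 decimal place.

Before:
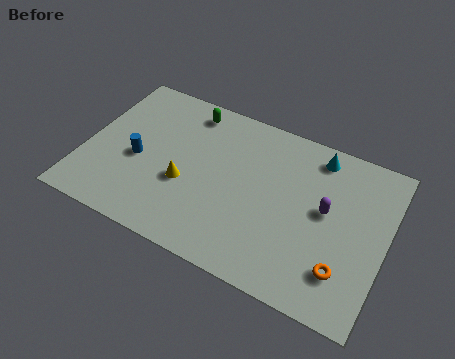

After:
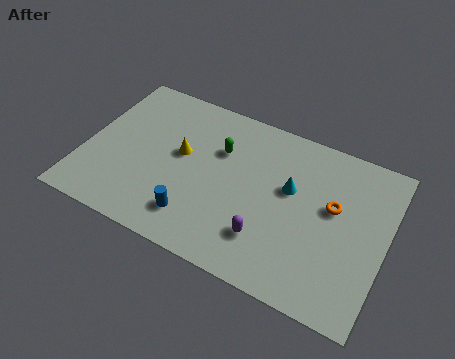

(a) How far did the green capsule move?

2.3

The green capsule was near (4.4, 7.5) before and (6.1, 5.9) after, so it travelled √(1.7² + 1.6²) ≈ 2.3 units.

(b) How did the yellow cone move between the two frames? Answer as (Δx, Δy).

(-0.4, 1.5)

The yellow cone started near (4.8, 3.4) and ended near (4.4, 4.9).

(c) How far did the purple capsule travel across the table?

3.5

The purple capsule was near (11.2, 4.8) before and (8.8, 2.2) after, so it travelled √(2.4² + 2.6²) ≈ 3.5 units.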